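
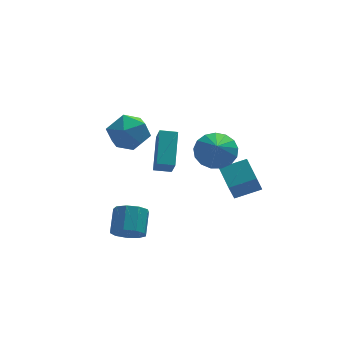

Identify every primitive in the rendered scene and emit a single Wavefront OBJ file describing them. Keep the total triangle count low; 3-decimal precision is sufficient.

v 1.006 -3.126 0.326
v 2.366 -3.193 0.793
v 0.874 -1.863 0.893
v 2.235 -1.931 1.36
v 1.485 -2.489 -0.98
v 2.846 -2.557 -0.513
v 1.354 -1.227 -0.413
v 2.714 -1.294 0.054
v -2.84 4.184 0.921
v -1.679 3.843 1.198
v -3.241 2.317 0.302
v -2.08 1.976 0.579
v -2.877 2.258 1.487
v -2.629 3.412 1.87
v -2.291 2.748 -0.37
v -2.043 3.902 0.013
v -1.34 2.955 0.4
v -1.703 2.653 1.548
v -3.217 3.507 -0.048
v -3.58 3.205 1.1
v -2.416 -2.078 1.455
v -2.405 -2.744 2.367
v -1.874 -0.453 2.636
v -1.863 -1.12 3.548
v -1.557 -2.26 1.312
v -1.546 -2.927 2.224
v -1.015 -0.636 2.493
v -1.004 -1.302 3.405
v 0.431 -2.861 2.883
v 1.335 -3.343 2.612
v 0.169 -3.979 3.997
v 1.476 -3.015 2.973
v 1.376 -2.652 3.314
v 1.06 -2.337 3.555
v 0.6 -2.142 3.643
v 0.101 -2.112 3.556
v -0.322 -2.254 3.315
v -0.573 -2.534 2.975
v -0.594 -2.89 2.614
v -0.38 -3.239 2.314
v 0.019 -3.501 2.145
v 0.513 -3.617 2.144
v 0.988 -3.56 2.313
v -3.518 -1.4 -3.495
v -2.799 -1.863 -3.248
v -2.383 -0.743 -2.358
v -3.102 -0.28 -2.605
v -2.67 -1.523 -3.736
v -2.254 -0.403 -2.847
v -2.938 -1.126 -4.112
v -2.522 -0.005 -3.222
v -3.477 -0.857 -4.198
v -3.061 0.264 -3.309
v -4.036 -0.842 -3.956
v -3.62 0.278 -3.066
v -4.352 -1.089 -3.498
v -3.936 0.032 -2.608
v -4.278 -1.481 -3.038
v -3.862 -0.361 -2.148
v -3.848 -1.836 -2.792
v -3.432 -0.715 -1.903
v -3.264 -1.987 -2.875
v -2.848 -0.866 -1.985
f 2 4 1
f 5 2 1
f 1 4 3
f 3 5 1
f 2 8 4
f 6 2 5
f 6 8 2
f 4 8 3
f 7 5 3
f 3 8 7
f 7 6 5
f 8 6 7
f 9 20 14
f 9 14 10
f 9 10 16
f 9 16 19
f 9 19 20
f 10 14 18
f 14 20 13
f 20 19 11
f 19 16 15
f 16 10 17
f 12 18 13
f 12 13 11
f 12 11 15
f 12 15 17
f 12 17 18
f 13 18 14
f 11 13 20
f 15 11 19
f 17 15 16
f 18 17 10
f 22 24 21
f 25 22 21
f 21 24 23
f 23 25 21
f 22 28 24
f 26 22 25
f 26 28 22
f 24 28 23
f 27 25 23
f 23 28 27
f 27 26 25
f 28 26 27
f 30 29 32
f 30 32 31
f 32 29 33
f 32 33 31
f 33 29 34
f 33 34 31
f 34 29 35
f 34 35 31
f 35 29 36
f 35 36 31
f 36 29 37
f 36 37 31
f 37 29 38
f 37 38 31
f 38 29 39
f 38 39 31
f 39 29 40
f 39 40 31
f 40 29 41
f 40 41 31
f 41 29 42
f 41 42 31
f 42 29 43
f 42 43 31
f 43 29 30
f 43 30 31
f 45 44 48
f 45 48 46
f 46 48 49
f 46 49 47
f 48 44 50
f 48 50 49
f 49 50 51
f 49 51 47
f 50 44 52
f 50 52 51
f 51 52 53
f 51 53 47
f 52 44 54
f 52 54 53
f 53 54 55
f 53 55 47
f 54 44 56
f 54 56 55
f 55 56 57
f 55 57 47
f 56 44 58
f 56 58 57
f 57 58 59
f 57 59 47
f 58 44 60
f 58 60 59
f 59 60 61
f 59 61 47
f 60 44 62
f 60 62 61
f 61 62 63
f 61 63 47
f 62 44 45
f 62 45 63
f 63 45 46
f 63 46 47



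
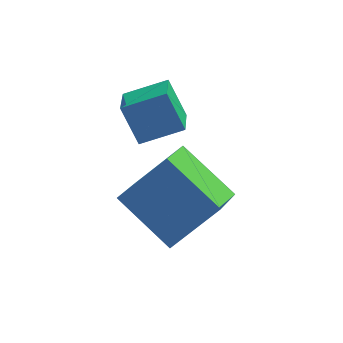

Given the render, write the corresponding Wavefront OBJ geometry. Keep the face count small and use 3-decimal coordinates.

v 4.174 -3.554 -0.017
v 3.755 -4.875 0.84
v 2.894 -2.511 0.962
v 2.475 -3.832 1.82
v 5.405 -3.168 1.18
v 4.986 -4.489 2.038
v 4.125 -2.125 2.16
v 3.706 -3.446 3.017
v 2.567 -1.873 3.503
v 3.726 -1.742 3.952
v 2.621 -0.835 3.061
v 3.78 -0.703 3.51
v 3.02 -2.337 2.47
v 4.179 -2.205 2.919
v 3.074 -1.298 2.028
v 4.233 -1.167 2.477
f 2 4 1
f 5 2 1
f 1 4 3
f 3 5 1
f 2 8 4
f 6 2 5
f 6 8 2
f 4 8 3
f 7 5 3
f 3 8 7
f 7 6 5
f 8 6 7
f 10 12 9
f 13 10 9
f 9 12 11
f 11 13 9
f 10 16 12
f 14 10 13
f 14 16 10
f 12 16 11
f 15 13 11
f 11 16 15
f 15 14 13
f 16 14 15



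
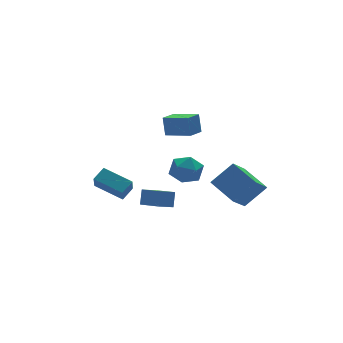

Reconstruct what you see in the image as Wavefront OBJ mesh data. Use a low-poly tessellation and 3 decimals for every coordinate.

v 3.961 -2.733 -2.611
v 2.579 -3.728 -1.234
v 3.417 -0.852 -1.799
v 2.035 -1.847 -0.422
v 5.425 -2.893 -1.258
v 4.043 -3.888 0.119
v 4.881 -1.012 -0.446
v 3.499 -2.007 0.931
v 1.886 2.413 -1.439
v 2.721 2.185 -0.595
v 1.339 0.535 -1.405
v 2.174 0.307 -0.561
v 1.208 0.982 -0.29
v 1.547 2.143 -0.31
v 2.513 0.577 -1.69
v 2.852 1.738 -1.71
v 3.109 1.05 -0.75
v 2.302 1.301 0.116
v 1.758 1.419 -2.116
v 0.951 1.67 -1.25
v -1.964 -2.752 -0.936
v -1.617 -2.293 0.036
v -2.344 -1.039 -1.611
v -1.998 -0.58 -0.639
v -0.922 -2.68 -1.341
v -0.576 -2.221 -0.369
v -1.303 -0.967 -2.016
v -0.956 -0.508 -1.044
v 1.683 0.108 2.797
v 1.727 0.537 4.119
v 0.689 1.59 2.349
v 0.732 2.019 3.67
v 2.768 0.761 2.55
v 2.811 1.19 3.871
v 1.773 2.243 2.101
v 1.817 2.672 3.423
v -4.461 0.937 -0.435
v -4.794 0.285 0.603
v -3.602 1.331 0.088
v -3.935 0.679 1.126
v -3.325 -0.679 -1.086
v -3.658 -1.331 -0.048
v -2.466 -0.285 -0.563
v -2.799 -0.937 0.475
f 2 4 1
f 5 2 1
f 1 4 3
f 3 5 1
f 2 8 4
f 6 2 5
f 6 8 2
f 4 8 3
f 7 5 3
f 3 8 7
f 7 6 5
f 8 6 7
f 9 20 14
f 9 14 10
f 9 10 16
f 9 16 19
f 9 19 20
f 10 14 18
f 14 20 13
f 20 19 11
f 19 16 15
f 16 10 17
f 12 18 13
f 12 13 11
f 12 11 15
f 12 15 17
f 12 17 18
f 13 18 14
f 11 13 20
f 15 11 19
f 17 15 16
f 18 17 10
f 22 24 21
f 25 22 21
f 21 24 23
f 23 25 21
f 22 28 24
f 26 22 25
f 26 28 22
f 24 28 23
f 27 25 23
f 23 28 27
f 27 26 25
f 28 26 27
f 30 32 29
f 33 30 29
f 29 32 31
f 31 33 29
f 30 36 32
f 34 30 33
f 34 36 30
f 32 36 31
f 35 33 31
f 31 36 35
f 35 34 33
f 36 34 35
f 38 40 37
f 41 38 37
f 37 40 39
f 39 41 37
f 38 44 40
f 42 38 41
f 42 44 38
f 40 44 39
f 43 41 39
f 39 44 43
f 43 42 41
f 44 42 43



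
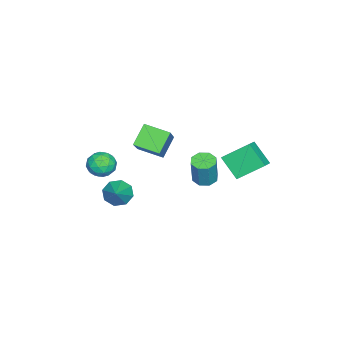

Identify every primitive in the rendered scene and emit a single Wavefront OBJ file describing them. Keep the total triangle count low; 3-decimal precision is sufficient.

v -2.695 0.976 -1.967
v -2.08 0.91 -2.131
v -1.67 0.978 -0.617
v -2.285 1.044 -0.453
v -2.22 1.379 -2.114
v -1.81 1.447 -0.6
v -2.639 1.612 -2.011
v -2.228 1.68 -0.497
v -3.09 1.472 -1.882
v -2.68 1.54 -0.368
v -3.31 1.042 -1.803
v -2.9 1.11 -0.289
v -3.17 0.573 -1.82
v -2.76 0.641 -0.306
v -2.752 0.34 -1.923
v -2.341 0.408 -0.409
v -2.3 0.48 -2.052
v -1.89 0.548 -0.538
v -0.102 -2.455 -2.201
v 0.323 -2.982 -2.547
v 1.002 -2.105 -1.379
v 0.354 -2.464 -2.809
v 0.118 -1.941 -2.715
v -0.247 -1.719 -2.32
v -0.527 -1.928 -1.856
v -0.558 -2.447 -1.593
v -0.321 -2.97 -1.687
v 0.043 -3.192 -2.082
v -3.895 -2.414 -0.091
v -2.381 -2.012 1.338
v -3.941 -1.094 -0.414
v -2.427 -0.692 1.014
v -2.973 -2.608 -1.014
v -1.459 -2.206 0.414
v -3.019 -1.288 -1.338
v -1.505 -0.886 0.091
v 0.06 -2.675 -0.536
v 0.476 -3.332 -0.553
v -0.996 -3.348 -0.407
v -0.58 -4.005 -0.424
v -0.525 -3.525 0.186
v 0.128 -3.109 0.106
v -0.648 -3.571 -1.066
v 0.005 -3.155 -1.146
v 0.039 -3.886 -0.881
v 0.115 -3.858 -0.107
v -0.635 -2.822 -0.853
v -0.559 -2.794 -0.079
v 0.361 -2.945 -0.555
v -0.881 -3.735 -0.405
v -0.849 -3.453 -0.046
v -0.604 -3.84 -0.056
v 0.156 -2.814 -0.168
v 0.401 -3.2 -0.178
v -0.188 -3.313 0.256
v -0.921 -3.48 -0.782
v -0.676 -3.866 -0.792
v 0.084 -2.84 -0.904
v 0.329 -3.227 -0.914
v -0.332 -3.367 -1.216
v 0.348 -3.656 -0.758
v -0.272 -4.052 -0.683
v -0.312 -3.796 -1.06
v 0.071 -3.552 -1.107
v 0.393 -3.64 -0.303
v -0.228 -4.035 -0.228
v -0.195 -3.753 0.131
v 0.188 -3.509 0.084
v 0.136 -3.965 -0.496
v -0.292 -2.645 -0.732
v -0.913 -3.04 -0.657
v -0.708 -3.171 -1.044
v -0.325 -2.927 -1.091
v -0.248 -2.628 -0.277
v -0.868 -3.024 -0.202
v -0.591 -3.128 0.147
v -0.208 -2.884 0.1
v -0.656 -2.715 -0.464
v -3.757 1.664 -0.885
v -4.224 2.909 0.092
v -3.319 2.616 -1.888
v -3.786 3.861 -0.911
v -2.974 1.679 -0.529
v -3.441 2.924 0.448
v -2.536 2.631 -1.532
v -3.003 3.876 -0.555
f 2 1 5
f 2 5 3
f 3 5 6
f 3 6 4
f 5 1 7
f 5 7 6
f 6 7 8
f 6 8 4
f 7 1 9
f 7 9 8
f 8 9 10
f 8 10 4
f 9 1 11
f 9 11 10
f 10 11 12
f 10 12 4
f 11 1 13
f 11 13 12
f 12 13 14
f 12 14 4
f 13 1 15
f 13 15 14
f 14 15 16
f 14 16 4
f 15 1 17
f 15 17 16
f 16 17 18
f 16 18 4
f 17 1 2
f 17 2 18
f 18 2 3
f 18 3 4
f 20 19 22
f 20 22 21
f 22 19 23
f 22 23 21
f 23 19 24
f 23 24 21
f 24 19 25
f 24 25 21
f 25 19 26
f 25 26 21
f 26 19 27
f 26 27 21
f 27 19 28
f 27 28 21
f 28 19 20
f 28 20 21
f 30 32 29
f 33 30 29
f 29 32 31
f 31 33 29
f 30 36 32
f 34 30 33
f 34 36 30
f 32 36 31
f 35 33 31
f 31 36 35
f 35 34 33
f 36 34 35
f 37 74 53
f 74 48 77
f 53 77 42
f 74 77 53
f 37 53 49
f 53 42 54
f 49 54 38
f 53 54 49
f 37 49 58
f 49 38 59
f 58 59 44
f 49 59 58
f 37 58 70
f 58 44 73
f 70 73 47
f 58 73 70
f 37 70 74
f 70 47 78
f 74 78 48
f 70 78 74
f 38 54 65
f 54 42 68
f 65 68 46
f 54 68 65
f 42 77 55
f 77 48 76
f 55 76 41
f 77 76 55
f 48 78 75
f 78 47 71
f 75 71 39
f 78 71 75
f 47 73 72
f 73 44 60
f 72 60 43
f 73 60 72
f 44 59 64
f 59 38 61
f 64 61 45
f 59 61 64
f 40 66 52
f 66 46 67
f 52 67 41
f 66 67 52
f 40 52 50
f 52 41 51
f 50 51 39
f 52 51 50
f 40 50 57
f 50 39 56
f 57 56 43
f 50 56 57
f 40 57 62
f 57 43 63
f 62 63 45
f 57 63 62
f 40 62 66
f 62 45 69
f 66 69 46
f 62 69 66
f 41 67 55
f 67 46 68
f 55 68 42
f 67 68 55
f 39 51 75
f 51 41 76
f 75 76 48
f 51 76 75
f 43 56 72
f 56 39 71
f 72 71 47
f 56 71 72
f 45 63 64
f 63 43 60
f 64 60 44
f 63 60 64
f 46 69 65
f 69 45 61
f 65 61 38
f 69 61 65
f 80 82 79
f 83 80 79
f 79 82 81
f 81 83 79
f 80 86 82
f 84 80 83
f 84 86 80
f 82 86 81
f 85 83 81
f 81 86 85
f 85 84 83
f 86 84 85



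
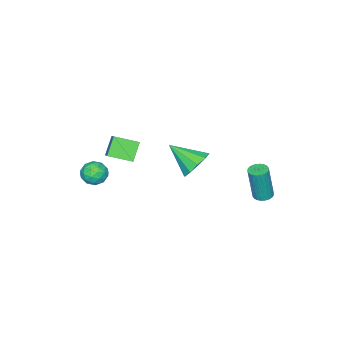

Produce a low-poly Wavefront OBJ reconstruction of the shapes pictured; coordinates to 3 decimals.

v -0.911 0.912 -0.96
v 0.015 0.85 -1.331
v -0.589 -0.632 0.1
v 0.036 1.203 -0.824
v -0.306 1.444 -0.369
v -0.879 1.482 -0.14
v -1.464 1.302 -0.224
v -1.838 0.973 -0.589
v -1.858 0.62 -1.096
v -1.517 0.379 -1.552
v -0.944 0.341 -1.781
v -0.359 0.521 -1.697
v -2.479 4.003 -2.853
v -1.933 4.003 -2.921
v -1.675 3.817 -0.855
v -2.221 3.817 -0.787
v -1.972 4.213 -2.897
v -1.715 4.027 -0.831
v -2.089 4.39 -2.867
v -1.831 4.204 -0.801
v -2.264 4.509 -2.834
v -2.007 4.323 -0.768
v -2.473 4.551 -2.804
v -2.215 4.365 -0.739
v -2.682 4.509 -2.782
v -2.425 4.323 -0.716
v -2.86 4.39 -2.77
v -2.603 4.204 -0.705
v -2.981 4.213 -2.771
v -2.723 4.027 -0.706
v -3.025 4.003 -2.785
v -2.767 3.817 -0.719
v -2.985 3.793 -2.809
v -2.728 3.607 -0.743
v -2.869 3.616 -2.839
v -2.611 3.43 -0.773
v -2.693 3.497 -2.872
v -2.436 3.311 -0.806
v -2.485 3.455 -2.901
v -2.227 3.269 -0.836
v -2.275 3.497 -2.924
v -2.018 3.311 -0.858
v -2.097 3.616 -2.935
v -1.84 3.43 -0.87
v -1.977 3.793 -2.934
v -1.719 3.607 -0.869
v 1.277 -3.358 -0.816
v 0.498 -3.537 0.144
v 0.573 -2.241 -1.181
v -0.207 -2.419 -0.22
v 2.367 -2.321 0.26
v 1.587 -2.499 1.221
v 1.662 -1.203 -0.104
v 0.883 -1.382 0.856
v 2.62 -2.791 -1.134
v 3.025 -3.225 -1.653
v 1.535 -3.335 -1.527
v 1.94 -3.769 -2.046
v 2.015 -3.906 -1.273
v 2.686 -3.57 -1.03
v 1.874 -2.99 -2.15
v 2.545 -2.654 -1.907
v 2.564 -3.348 -2.281
v 2.652 -3.914 -1.739
v 1.908 -2.646 -1.441
v 1.996 -3.212 -0.899
v 2.918 -2.96 -1.359
v 1.642 -3.6 -1.821
v 1.686 -3.68 -1.367
v 1.925 -3.935 -1.672
v 2.718 -3.163 -0.993
v 2.957 -3.418 -1.298
v 2.363 -3.819 -1.075
v 1.603 -3.142 -1.882
v 1.842 -3.397 -2.187
v 2.635 -2.625 -1.508
v 2.874 -2.88 -1.813
v 2.197 -2.741 -2.105
v 2.885 -3.288 -2.033
v 2.248 -3.607 -2.264
v 2.209 -3.149 -2.325
v 2.603 -2.952 -2.182
v 2.937 -3.62 -1.714
v 2.299 -3.94 -1.946
v 2.343 -4.021 -1.491
v 2.737 -3.823 -1.348
v 2.666 -3.693 -2.083
v 2.261 -2.62 -1.234
v 1.623 -2.94 -1.466
v 1.823 -2.737 -1.832
v 2.217 -2.539 -1.689
v 2.312 -2.953 -0.916
v 1.675 -3.272 -1.147
v 1.957 -3.608 -0.998
v 2.351 -3.411 -0.855
v 1.894 -2.867 -1.097
f 2 1 4
f 2 4 3
f 4 1 5
f 4 5 3
f 5 1 6
f 5 6 3
f 6 1 7
f 6 7 3
f 7 1 8
f 7 8 3
f 8 1 9
f 8 9 3
f 9 1 10
f 9 10 3
f 10 1 11
f 10 11 3
f 11 1 12
f 11 12 3
f 12 1 2
f 12 2 3
f 14 13 17
f 14 17 15
f 15 17 18
f 15 18 16
f 17 13 19
f 17 19 18
f 18 19 20
f 18 20 16
f 19 13 21
f 19 21 20
f 20 21 22
f 20 22 16
f 21 13 23
f 21 23 22
f 22 23 24
f 22 24 16
f 23 13 25
f 23 25 24
f 24 25 26
f 24 26 16
f 25 13 27
f 25 27 26
f 26 27 28
f 26 28 16
f 27 13 29
f 27 29 28
f 28 29 30
f 28 30 16
f 29 13 31
f 29 31 30
f 30 31 32
f 30 32 16
f 31 13 33
f 31 33 32
f 32 33 34
f 32 34 16
f 33 13 35
f 33 35 34
f 34 35 36
f 34 36 16
f 35 13 37
f 35 37 36
f 36 37 38
f 36 38 16
f 37 13 39
f 37 39 38
f 38 39 40
f 38 40 16
f 39 13 41
f 39 41 40
f 40 41 42
f 40 42 16
f 41 13 43
f 41 43 42
f 42 43 44
f 42 44 16
f 43 13 45
f 43 45 44
f 44 45 46
f 44 46 16
f 45 13 14
f 45 14 46
f 46 14 15
f 46 15 16
f 48 50 47
f 51 48 47
f 47 50 49
f 49 51 47
f 48 54 50
f 52 48 51
f 52 54 48
f 50 54 49
f 53 51 49
f 49 54 53
f 53 52 51
f 54 52 53
f 55 92 71
f 92 66 95
f 71 95 60
f 92 95 71
f 55 71 67
f 71 60 72
f 67 72 56
f 71 72 67
f 55 67 76
f 67 56 77
f 76 77 62
f 67 77 76
f 55 76 88
f 76 62 91
f 88 91 65
f 76 91 88
f 55 88 92
f 88 65 96
f 92 96 66
f 88 96 92
f 56 72 83
f 72 60 86
f 83 86 64
f 72 86 83
f 60 95 73
f 95 66 94
f 73 94 59
f 95 94 73
f 66 96 93
f 96 65 89
f 93 89 57
f 96 89 93
f 65 91 90
f 91 62 78
f 90 78 61
f 91 78 90
f 62 77 82
f 77 56 79
f 82 79 63
f 77 79 82
f 58 84 70
f 84 64 85
f 70 85 59
f 84 85 70
f 58 70 68
f 70 59 69
f 68 69 57
f 70 69 68
f 58 68 75
f 68 57 74
f 75 74 61
f 68 74 75
f 58 75 80
f 75 61 81
f 80 81 63
f 75 81 80
f 58 80 84
f 80 63 87
f 84 87 64
f 80 87 84
f 59 85 73
f 85 64 86
f 73 86 60
f 85 86 73
f 57 69 93
f 69 59 94
f 93 94 66
f 69 94 93
f 61 74 90
f 74 57 89
f 90 89 65
f 74 89 90
f 63 81 82
f 81 61 78
f 82 78 62
f 81 78 82
f 64 87 83
f 87 63 79
f 83 79 56
f 87 79 83



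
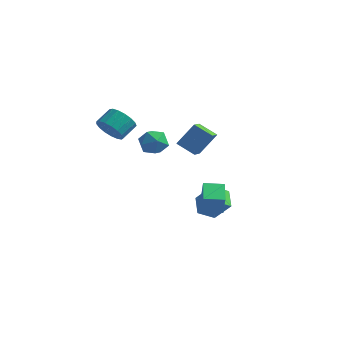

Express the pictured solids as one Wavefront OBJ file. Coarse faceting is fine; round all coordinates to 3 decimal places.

v -0.274 2.016 1.371
v 0.037 0.882 1.878
v -1.311 1.983 1.934
v -1 0.85 2.441
v 0.36 2.73 2.579
v 0.671 1.597 3.086
v -0.677 2.698 3.142
v -0.366 1.564 3.649
v 1.158 -0.452 -1.376
v 1.393 -0.696 -0.235
v 0.506 0.747 -0.984
v 0.741 0.503 0.156
v 2.119 0.097 -1.456
v 2.354 -0.147 -0.316
v 1.467 1.296 -1.065
v 1.702 1.052 0.076
v -0.405 2.054 -3.159
v -1.03 2.991 -2.663
v 0.231 2.773 -3.717
v -0.394 3.71 -3.221
v 0.554 2.09 -2.019
v -0.071 3.027 -1.523
v 1.19 2.809 -2.577
v 0.565 3.746 -2.081
v -1.769 -0.317 3.67
v -0.954 -0.545 3.883
v -1.746 -1.235 2.597
v -0.931 -1.463 2.81
v -1.595 -1.677 3.334
v -1.61 -1.11 3.997
v -1.09 -0.67 2.483
v -1.105 -0.103 3.146
v -0.535 -0.763 3.15
v -0.847 -1.386 3.676
v -1.853 -0.394 2.804
v -2.165 -1.017 3.33
v -3.755 -1.159 3.618
v -3.201 -0.913 2.98
v -2.951 -0.015 3.544
v -3.505 -0.261 4.182
v -3.568 -0.74 2.867
v -3.318 0.158 3.431
v -3.978 -0.663 2.926
v -3.728 0.236 3.49
v -4.337 -0.7 3.144
v -4.086 0.199 3.708
v -4.562 -0.842 3.47
v -4.312 0.057 4.034
v -4.603 -1.056 3.83
v -4.353 -0.158 4.394
v -4.449 -1.295 4.142
v -4.199 -0.396 4.706
v -4.137 -1.502 4.333
v -3.886 -0.603 4.897
v -3.737 -1.631 4.361
v -3.486 -0.732 4.925
v -3.341 -1.652 4.218
v -3.09 -0.753 4.782
v -3.04 -1.56 3.938
v -2.79 -0.661 4.502
v -2.903 -1.376 3.585
v -2.653 -0.477 4.149
v -2.961 -1.143 3.239
v -2.711 -0.244 3.803
f 2 4 1
f 5 2 1
f 1 4 3
f 3 5 1
f 2 8 4
f 6 2 5
f 6 8 2
f 4 8 3
f 7 5 3
f 3 8 7
f 7 6 5
f 8 6 7
f 10 12 9
f 13 10 9
f 9 12 11
f 11 13 9
f 10 16 12
f 14 10 13
f 14 16 10
f 12 16 11
f 15 13 11
f 11 16 15
f 15 14 13
f 16 14 15
f 18 20 17
f 21 18 17
f 17 20 19
f 19 21 17
f 18 24 20
f 22 18 21
f 22 24 18
f 20 24 19
f 23 21 19
f 19 24 23
f 23 22 21
f 24 22 23
f 25 36 30
f 25 30 26
f 25 26 32
f 25 32 35
f 25 35 36
f 26 30 34
f 30 36 29
f 36 35 27
f 35 32 31
f 32 26 33
f 28 34 29
f 28 29 27
f 28 27 31
f 28 31 33
f 28 33 34
f 29 34 30
f 27 29 36
f 31 27 35
f 33 31 32
f 34 33 26
f 38 37 41
f 38 41 39
f 39 41 42
f 39 42 40
f 41 37 43
f 41 43 42
f 42 43 44
f 42 44 40
f 43 37 45
f 43 45 44
f 44 45 46
f 44 46 40
f 45 37 47
f 45 47 46
f 46 47 48
f 46 48 40
f 47 37 49
f 47 49 48
f 48 49 50
f 48 50 40
f 49 37 51
f 49 51 50
f 50 51 52
f 50 52 40
f 51 37 53
f 51 53 52
f 52 53 54
f 52 54 40
f 53 37 55
f 53 55 54
f 54 55 56
f 54 56 40
f 55 37 57
f 55 57 56
f 56 57 58
f 56 58 40
f 57 37 59
f 57 59 58
f 58 59 60
f 58 60 40
f 59 37 61
f 59 61 60
f 60 61 62
f 60 62 40
f 61 37 63
f 61 63 62
f 62 63 64
f 62 64 40
f 63 37 38
f 63 38 64
f 64 38 39
f 64 39 40



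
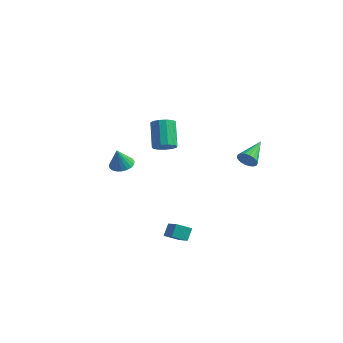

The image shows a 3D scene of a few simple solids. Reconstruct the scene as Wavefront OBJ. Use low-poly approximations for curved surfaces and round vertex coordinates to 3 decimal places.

v 2.961 2.956 -0.954
v 3.292 3.126 -1.474
v 2.919 4.644 -0.426
v 3.022 3.147 -1.562
v 2.739 3.13 -1.529
v 2.501 3.078 -1.382
v 2.353 3.002 -1.15
v 2.326 2.917 -0.88
v 2.425 2.839 -0.624
v 2.629 2.785 -0.434
v 2.9 2.764 -0.346
v 3.182 2.781 -0.379
v 3.421 2.833 -0.526
v 3.568 2.909 -0.758
v 3.595 2.994 -1.028
v 3.497 3.072 -1.284
v -2.021 2.359 -1.241
v -1.401 2.365 -0.856
v -2.159 3.486 0.346
v -2.779 3.481 -0.039
v -1.373 2.674 -1.126
v -2.13 3.795 0.076
v -1.55 2.883 -1.433
v -2.307 4.004 -0.23
v -1.877 2.926 -1.678
v -2.634 4.047 -0.476
v -2.25 2.789 -1.785
v -3.007 3.91 -0.583
v -2.55 2.515 -1.72
v -3.307 3.637 -0.517
v -2.683 2.192 -1.502
v -3.44 3.314 -0.3
v -2.605 1.923 -1.201
v -3.362 3.044 0.001
v -2.342 1.791 -0.913
v -3.099 2.913 0.289
v -1.978 1.84 -0.729
v -2.735 2.962 0.473
v -1.627 2.054 -0.708
v -2.384 3.176 0.494
v 2.489 -4.612 -2.61
v 2.445 -4.039 -2.011
v 1.421 -3.642 -3.617
v 1.377 -3.069 -3.019
v 3.203 -4.191 -2.961
v 3.159 -3.618 -2.363
v 2.135 -3.221 -3.969
v 2.091 -2.648 -3.37
v -1.184 -3.607 1.258
v -0.499 -3.744 1.303
v -1.316 -3.873 2.462
v -0.508 -3.46 1.365
v -0.634 -3.201 1.408
v -0.855 -3.012 1.426
v -1.132 -2.926 1.415
v -1.419 -2.958 1.376
v -1.665 -3.102 1.317
v -1.828 -3.333 1.248
v -1.88 -3.611 1.181
v -1.811 -3.889 1.127
v -1.634 -4.118 1.095
v -1.379 -4.258 1.092
v -1.09 -4.286 1.118
v -0.818 -4.196 1.168
v -0.609 -4.005 1.233
f 2 1 4
f 2 4 3
f 4 1 5
f 4 5 3
f 5 1 6
f 5 6 3
f 6 1 7
f 6 7 3
f 7 1 8
f 7 8 3
f 8 1 9
f 8 9 3
f 9 1 10
f 9 10 3
f 10 1 11
f 10 11 3
f 11 1 12
f 11 12 3
f 12 1 13
f 12 13 3
f 13 1 14
f 13 14 3
f 14 1 15
f 14 15 3
f 15 1 16
f 15 16 3
f 16 1 2
f 16 2 3
f 18 17 21
f 18 21 19
f 19 21 22
f 19 22 20
f 21 17 23
f 21 23 22
f 22 23 24
f 22 24 20
f 23 17 25
f 23 25 24
f 24 25 26
f 24 26 20
f 25 17 27
f 25 27 26
f 26 27 28
f 26 28 20
f 27 17 29
f 27 29 28
f 28 29 30
f 28 30 20
f 29 17 31
f 29 31 30
f 30 31 32
f 30 32 20
f 31 17 33
f 31 33 32
f 32 33 34
f 32 34 20
f 33 17 35
f 33 35 34
f 34 35 36
f 34 36 20
f 35 17 37
f 35 37 36
f 36 37 38
f 36 38 20
f 37 17 39
f 37 39 38
f 38 39 40
f 38 40 20
f 39 17 18
f 39 18 40
f 40 18 19
f 40 19 20
f 42 44 41
f 45 42 41
f 41 44 43
f 43 45 41
f 42 48 44
f 46 42 45
f 46 48 42
f 44 48 43
f 47 45 43
f 43 48 47
f 47 46 45
f 48 46 47
f 50 49 52
f 50 52 51
f 52 49 53
f 52 53 51
f 53 49 54
f 53 54 51
f 54 49 55
f 54 55 51
f 55 49 56
f 55 56 51
f 56 49 57
f 56 57 51
f 57 49 58
f 57 58 51
f 58 49 59
f 58 59 51
f 59 49 60
f 59 60 51
f 60 49 61
f 60 61 51
f 61 49 62
f 61 62 51
f 62 49 63
f 62 63 51
f 63 49 64
f 63 64 51
f 64 49 65
f 64 65 51
f 65 49 50
f 65 50 51



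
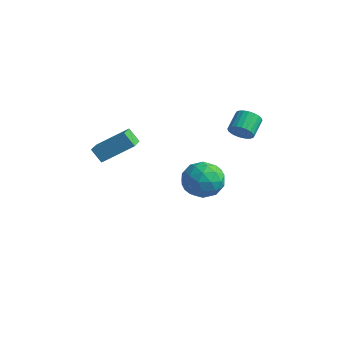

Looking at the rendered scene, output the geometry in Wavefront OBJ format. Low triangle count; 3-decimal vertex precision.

v 2.423 3.27 3.381
v 3.041 3.606 3.229
v 2.675 4.567 3.868
v 2.057 4.23 4.019
v 2.88 3.688 3.014
v 2.514 4.648 3.652
v 2.65 3.706 2.855
v 2.284 4.666 3.493
v 2.385 3.657 2.775
v 2.019 4.618 3.414
v 2.125 3.55 2.788
v 1.759 4.511 3.426
v 1.911 3.4 2.891
v 1.545 4.361 3.529
v 1.775 3.23 3.069
v 1.409 4.191 3.707
v 1.738 3.066 3.294
v 1.372 4.027 3.932
v 1.805 2.933 3.532
v 1.439 3.894 4.171
v 1.966 2.852 3.748
v 1.6 3.812 4.386
v 2.196 2.834 3.907
v 1.83 3.794 4.545
v 2.461 2.882 3.986
v 2.095 3.843 4.625
v 2.721 2.989 3.974
v 2.355 3.95 4.612
v 2.935 3.139 3.871
v 2.569 4.1 4.509
v 3.071 3.309 3.693
v 2.705 4.27 4.331
v 3.108 3.473 3.468
v 2.742 4.434 4.106
v 0.353 4.002 -0.543
v 1.211 3.119 -0.697
v -1.051 2.761 -1.263
v -0.193 1.878 -1.417
v -0.533 2.22 -0.274
v 0.334 2.987 0.171
v -0.174 2.893 -2.131
v 0.693 3.66 -1.686
v 0.886 2.434 -1.678
v 0.664 2.018 -0.53
v -0.504 3.862 -1.43
v -0.726 3.446 -0.282
v 0.905 3.669 -0.557
v -0.745 2.211 -1.403
v -0.945 2.412 -0.732
v -0.441 1.893 -0.822
v 0.39 3.592 -0.046
v 0.895 3.073 -0.137
v -0.131 2.545 0.112
v -0.735 2.807 -1.823
v -0.23 2.288 -1.914
v 0.601 3.987 -1.138
v 1.105 3.468 -1.228
v 0.291 3.335 -2.072
v 1.218 2.748 -1.224
v 0.393 2.018 -1.647
v 0.404 2.615 -2.067
v 0.914 3.065 -1.805
v 1.088 2.504 -0.549
v 0.263 1.774 -0.972
v 0.063 1.975 -0.301
v 0.573 2.426 -0.039
v 0.897 2.101 -1.126
v -0.103 4.106 -0.988
v -0.928 3.376 -1.411
v -0.413 3.454 -1.921
v 0.097 3.905 -1.659
v -0.233 3.862 -0.313
v -1.058 3.132 -0.736
v -0.754 2.815 -0.155
v -0.244 3.265 0.107
v -0.737 3.779 -0.834
v -1.795 -2.703 3.133
v -0.733 -1.464 4.236
v -1.213 -2.549 2.398
v -0.151 -1.31 3.502
v -0.969 -3.79 3.558
v 0.093 -2.551 4.662
v -0.387 -3.636 2.824
v 0.675 -2.397 3.927
f 2 1 5
f 2 5 3
f 3 5 6
f 3 6 4
f 5 1 7
f 5 7 6
f 6 7 8
f 6 8 4
f 7 1 9
f 7 9 8
f 8 9 10
f 8 10 4
f 9 1 11
f 9 11 10
f 10 11 12
f 10 12 4
f 11 1 13
f 11 13 12
f 12 13 14
f 12 14 4
f 13 1 15
f 13 15 14
f 14 15 16
f 14 16 4
f 15 1 17
f 15 17 16
f 16 17 18
f 16 18 4
f 17 1 19
f 17 19 18
f 18 19 20
f 18 20 4
f 19 1 21
f 19 21 20
f 20 21 22
f 20 22 4
f 21 1 23
f 21 23 22
f 22 23 24
f 22 24 4
f 23 1 25
f 23 25 24
f 24 25 26
f 24 26 4
f 25 1 27
f 25 27 26
f 26 27 28
f 26 28 4
f 27 1 29
f 27 29 28
f 28 29 30
f 28 30 4
f 29 1 31
f 29 31 30
f 30 31 32
f 30 32 4
f 31 1 33
f 31 33 32
f 32 33 34
f 32 34 4
f 33 1 2
f 33 2 34
f 34 2 3
f 34 3 4
f 35 72 51
f 72 46 75
f 51 75 40
f 72 75 51
f 35 51 47
f 51 40 52
f 47 52 36
f 51 52 47
f 35 47 56
f 47 36 57
f 56 57 42
f 47 57 56
f 35 56 68
f 56 42 71
f 68 71 45
f 56 71 68
f 35 68 72
f 68 45 76
f 72 76 46
f 68 76 72
f 36 52 63
f 52 40 66
f 63 66 44
f 52 66 63
f 40 75 53
f 75 46 74
f 53 74 39
f 75 74 53
f 46 76 73
f 76 45 69
f 73 69 37
f 76 69 73
f 45 71 70
f 71 42 58
f 70 58 41
f 71 58 70
f 42 57 62
f 57 36 59
f 62 59 43
f 57 59 62
f 38 64 50
f 64 44 65
f 50 65 39
f 64 65 50
f 38 50 48
f 50 39 49
f 48 49 37
f 50 49 48
f 38 48 55
f 48 37 54
f 55 54 41
f 48 54 55
f 38 55 60
f 55 41 61
f 60 61 43
f 55 61 60
f 38 60 64
f 60 43 67
f 64 67 44
f 60 67 64
f 39 65 53
f 65 44 66
f 53 66 40
f 65 66 53
f 37 49 73
f 49 39 74
f 73 74 46
f 49 74 73
f 41 54 70
f 54 37 69
f 70 69 45
f 54 69 70
f 43 61 62
f 61 41 58
f 62 58 42
f 61 58 62
f 44 67 63
f 67 43 59
f 63 59 36
f 67 59 63
f 78 80 77
f 81 78 77
f 77 80 79
f 79 81 77
f 78 84 80
f 82 78 81
f 82 84 78
f 80 84 79
f 83 81 79
f 79 84 83
f 83 82 81
f 84 82 83



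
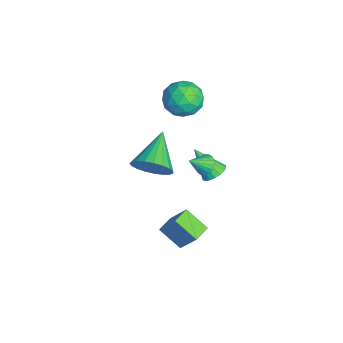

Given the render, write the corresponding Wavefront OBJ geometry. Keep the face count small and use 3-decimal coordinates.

v 1.733 -1.606 2.73
v 2.228 -1.366 2.835
v 1.967 -2.394 3.43
v 2.078 -1.26 3.004
v 1.86 -1.223 3.118
v 1.617 -1.262 3.156
v 1.396 -1.369 3.11
v 1.243 -1.523 2.988
v 1.186 -1.693 2.815
v 1.238 -1.846 2.625
v 1.388 -1.952 2.456
v 1.606 -1.989 2.341
v 1.849 -1.95 2.304
v 2.069 -1.843 2.35
v 2.223 -1.689 2.472
v 2.279 -1.519 2.645
v -0.334 -2.818 -3.515
v 0.367 -2.19 -2.135
v 0.447 -1.962 -4.301
v 1.147 -1.334 -2.921
v 0.333 -3.466 -3.559
v 1.033 -2.838 -2.179
v 1.113 -2.61 -4.345
v 1.814 -1.982 -2.965
v -4.332 -0.803 1.97
v -3.755 -0.864 2.86
v -3.805 -2.376 1.52
v -3.228 -2.437 2.41
v -4.289 -2.449 2.463
v -4.614 -1.477 2.741
v -2.946 -1.763 1.639
v -3.271 -0.791 1.917
v -2.898 -1.458 2.655
v -3.728 -1.881 3.164
v -3.832 -1.359 1.216
v -4.662 -1.782 1.725
v -4.09 -0.696 2.454
v -3.47 -2.544 1.926
v -4.094 -2.551 1.957
v -3.755 -2.587 2.48
v -4.595 -1.056 2.385
v -4.256 -1.092 2.907
v -4.57 -2.023 2.674
v -3.304 -2.148 1.473
v -2.965 -2.184 1.995
v -3.805 -0.653 1.9
v -3.466 -0.689 2.423
v -2.99 -1.217 1.706
v -3.247 -1.081 2.857
v -2.937 -2.005 2.593
v -2.771 -1.609 2.14
v -2.963 -1.038 2.303
v -3.735 -1.33 3.156
v -3.425 -2.254 2.892
v -4.049 -2.261 2.923
v -4.24 -1.69 3.086
v -3.231 -1.678 3.036
v -4.135 -0.986 1.488
v -3.825 -1.91 1.224
v -3.32 -1.55 1.294
v -3.511 -0.979 1.457
v -4.623 -1.235 1.787
v -4.313 -2.159 1.523
v -4.597 -2.202 2.077
v -4.789 -1.631 2.24
v -4.329 -1.562 1.344
v -0.38 -0.765 -0.283
v 0.048 -1.257 -0.384
v -1.02 -1.595 1.043
v 0.195 -1.08 -0.202
v 0.228 -0.84 -0.036
v 0.141 -0.585 0.081
v -0.049 -0.366 0.127
v -0.305 -0.226 0.091
v -0.575 -0.192 -0.019
v -0.807 -0.272 -0.181
v -0.954 -0.45 -0.363
v -0.987 -0.69 -0.529
v -0.9 -0.944 -0.647
v -0.71 -1.164 -0.692
v -0.454 -1.304 -0.656
v -0.184 -1.337 -0.547
v -0.638 -3.637 0.35
v -0.033 -3.226 1.09
v -2.342 -2.823 1.29
v -0.044 -2.909 0.797
v -0.157 -2.718 0.426
v -0.353 -2.685 0.042
v -0.599 -2.818 -0.289
v -0.851 -3.091 -0.509
v -1.066 -3.46 -0.581
v -1.207 -3.858 -0.491
v -1.25 -4.219 -0.256
v -1.187 -4.479 0.083
v -1.029 -4.593 0.469
v -0.803 -4.542 0.835
v -0.549 -4.335 1.116
v -0.31 -4.007 1.265
v -0.127 -3.615 1.256
f 2 1 4
f 2 4 3
f 4 1 5
f 4 5 3
f 5 1 6
f 5 6 3
f 6 1 7
f 6 7 3
f 7 1 8
f 7 8 3
f 8 1 9
f 8 9 3
f 9 1 10
f 9 10 3
f 10 1 11
f 10 11 3
f 11 1 12
f 11 12 3
f 12 1 13
f 12 13 3
f 13 1 14
f 13 14 3
f 14 1 15
f 14 15 3
f 15 1 16
f 15 16 3
f 16 1 2
f 16 2 3
f 18 20 17
f 21 18 17
f 17 20 19
f 19 21 17
f 18 24 20
f 22 18 21
f 22 24 18
f 20 24 19
f 23 21 19
f 19 24 23
f 23 22 21
f 24 22 23
f 25 62 41
f 62 36 65
f 41 65 30
f 62 65 41
f 25 41 37
f 41 30 42
f 37 42 26
f 41 42 37
f 25 37 46
f 37 26 47
f 46 47 32
f 37 47 46
f 25 46 58
f 46 32 61
f 58 61 35
f 46 61 58
f 25 58 62
f 58 35 66
f 62 66 36
f 58 66 62
f 26 42 53
f 42 30 56
f 53 56 34
f 42 56 53
f 30 65 43
f 65 36 64
f 43 64 29
f 65 64 43
f 36 66 63
f 66 35 59
f 63 59 27
f 66 59 63
f 35 61 60
f 61 32 48
f 60 48 31
f 61 48 60
f 32 47 52
f 47 26 49
f 52 49 33
f 47 49 52
f 28 54 40
f 54 34 55
f 40 55 29
f 54 55 40
f 28 40 38
f 40 29 39
f 38 39 27
f 40 39 38
f 28 38 45
f 38 27 44
f 45 44 31
f 38 44 45
f 28 45 50
f 45 31 51
f 50 51 33
f 45 51 50
f 28 50 54
f 50 33 57
f 54 57 34
f 50 57 54
f 29 55 43
f 55 34 56
f 43 56 30
f 55 56 43
f 27 39 63
f 39 29 64
f 63 64 36
f 39 64 63
f 31 44 60
f 44 27 59
f 60 59 35
f 44 59 60
f 33 51 52
f 51 31 48
f 52 48 32
f 51 48 52
f 34 57 53
f 57 33 49
f 53 49 26
f 57 49 53
f 68 67 70
f 68 70 69
f 70 67 71
f 70 71 69
f 71 67 72
f 71 72 69
f 72 67 73
f 72 73 69
f 73 67 74
f 73 74 69
f 74 67 75
f 74 75 69
f 75 67 76
f 75 76 69
f 76 67 77
f 76 77 69
f 77 67 78
f 77 78 69
f 78 67 79
f 78 79 69
f 79 67 80
f 79 80 69
f 80 67 81
f 80 81 69
f 81 67 82
f 81 82 69
f 82 67 68
f 82 68 69
f 84 83 86
f 84 86 85
f 86 83 87
f 86 87 85
f 87 83 88
f 87 88 85
f 88 83 89
f 88 89 85
f 89 83 90
f 89 90 85
f 90 83 91
f 90 91 85
f 91 83 92
f 91 92 85
f 92 83 93
f 92 93 85
f 93 83 94
f 93 94 85
f 94 83 95
f 94 95 85
f 95 83 96
f 95 96 85
f 96 83 97
f 96 97 85
f 97 83 98
f 97 98 85
f 98 83 99
f 98 99 85
f 99 83 84
f 99 84 85



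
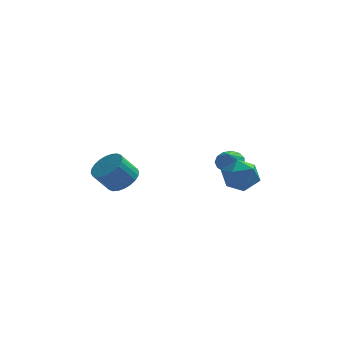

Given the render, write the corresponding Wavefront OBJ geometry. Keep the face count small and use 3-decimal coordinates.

v 2.982 0.623 -0.01
v 4.126 0.921 0.111
v 3.174 -0.681 1.389
v 4.318 -0.383 1.51
v 3.467 0.381 1.834
v 3.349 1.187 0.969
v 3.951 -0.947 0.531
v 3.833 -0.141 -0.334
v 4.725 -0.049 0.445
v 4.426 0.772 1.251
v 2.874 -0.532 0.249
v 2.575 0.289 1.055
v -2.763 -0.007 0.464
v -1.896 -0.025 1.074
v -2.77 -0.37 2.306
v -3.637 -0.353 1.696
v -2.009 0.372 1.105
v -2.883 0.027 2.337
v -2.236 0.711 1.038
v -3.11 0.366 2.271
v -2.544 0.94 0.884
v -3.418 0.595 2.117
v -2.885 1.026 0.666
v -3.759 0.681 1.899
v -3.207 0.954 0.418
v -4.081 0.609 1.65
v -3.462 0.735 0.176
v -4.336 0.39 1.408
v -3.61 0.404 -0.022
v -4.485 0.059 1.21
v -3.63 0.01 -0.146
v -4.504 -0.335 1.086
v -3.517 -0.387 -0.177
v -4.391 -0.732 1.055
v -3.29 -0.726 -0.111
v -4.164 -1.071 1.122
v -2.982 -0.955 0.043
v -3.856 -1.3 1.276
v -2.641 -1.041 0.261
v -3.515 -1.386 1.494
v -2.319 -0.969 0.51
v -3.193 -1.314 1.742
v -2.064 -0.75 0.752
v -2.938 -1.095 1.984
v -1.915 -0.419 0.95
v -2.79 -0.764 2.182
v 3.09 2.502 0.679
v 3.651 1.957 0.346
v 2.97 1.838 1.561
v 3.904 2.265 0.612
v 3.898 2.648 0.9
v 3.636 2.984 1.117
v 3.201 3.168 1.196
v 2.73 3.14 1.11
v 2.374 2.909 0.888
v 2.246 2.549 0.599
v 2.385 2.174 0.336
v 2.748 1.903 0.182
v 3.22 1.822 0.185
f 1 12 6
f 1 6 2
f 1 2 8
f 1 8 11
f 1 11 12
f 2 6 10
f 6 12 5
f 12 11 3
f 11 8 7
f 8 2 9
f 4 10 5
f 4 5 3
f 4 3 7
f 4 7 9
f 4 9 10
f 5 10 6
f 3 5 12
f 7 3 11
f 9 7 8
f 10 9 2
f 14 13 17
f 14 17 15
f 15 17 18
f 15 18 16
f 17 13 19
f 17 19 18
f 18 19 20
f 18 20 16
f 19 13 21
f 19 21 20
f 20 21 22
f 20 22 16
f 21 13 23
f 21 23 22
f 22 23 24
f 22 24 16
f 23 13 25
f 23 25 24
f 24 25 26
f 24 26 16
f 25 13 27
f 25 27 26
f 26 27 28
f 26 28 16
f 27 13 29
f 27 29 28
f 28 29 30
f 28 30 16
f 29 13 31
f 29 31 30
f 30 31 32
f 30 32 16
f 31 13 33
f 31 33 32
f 32 33 34
f 32 34 16
f 33 13 35
f 33 35 34
f 34 35 36
f 34 36 16
f 35 13 37
f 35 37 36
f 36 37 38
f 36 38 16
f 37 13 39
f 37 39 38
f 38 39 40
f 38 40 16
f 39 13 41
f 39 41 40
f 40 41 42
f 40 42 16
f 41 13 43
f 41 43 42
f 42 43 44
f 42 44 16
f 43 13 45
f 43 45 44
f 44 45 46
f 44 46 16
f 45 13 14
f 45 14 46
f 46 14 15
f 46 15 16
f 48 47 50
f 48 50 49
f 50 47 51
f 50 51 49
f 51 47 52
f 51 52 49
f 52 47 53
f 52 53 49
f 53 47 54
f 53 54 49
f 54 47 55
f 54 55 49
f 55 47 56
f 55 56 49
f 56 47 57
f 56 57 49
f 57 47 58
f 57 58 49
f 58 47 59
f 58 59 49
f 59 47 48
f 59 48 49



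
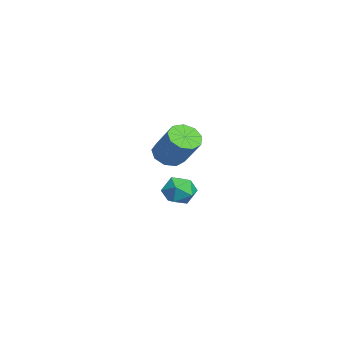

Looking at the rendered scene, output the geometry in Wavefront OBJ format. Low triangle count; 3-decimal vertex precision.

v 3.36 -0.179 1.618
v 4.089 -0.431 1.153
v 5.308 0.287 2.678
v 4.58 0.539 3.142
v 3.934 0.147 1.006
v 5.154 0.864 2.53
v 3.511 0.572 1.144
v 4.731 1.289 2.669
v 3.017 0.646 1.504
v 4.237 1.363 3.029
v 2.684 0.334 1.917
v 3.903 1.051 3.442
v 2.667 -0.218 2.19
v 3.887 0.5 3.715
v 2.975 -0.751 2.195
v 4.194 -0.034 3.72
v 3.462 -1.016 1.93
v 4.682 -0.299 3.455
v 3.903 -0.89 1.519
v 5.122 -0.173 3.043
v -2.005 1.206 -2.149
v -1.433 1.25 -3.017
v -2.967 0.01 -2.843
v -2.395 0.054 -3.711
v -1.984 -0.332 -2.836
v -1.389 0.407 -2.407
v -3.011 0.853 -3.453
v -2.416 1.592 -3.024
v -2.054 1.031 -3.823
v -1.42 0.299 -3.442
v -2.98 0.961 -2.418
v -2.346 0.229 -2.037
f 2 1 5
f 2 5 3
f 3 5 6
f 3 6 4
f 5 1 7
f 5 7 6
f 6 7 8
f 6 8 4
f 7 1 9
f 7 9 8
f 8 9 10
f 8 10 4
f 9 1 11
f 9 11 10
f 10 11 12
f 10 12 4
f 11 1 13
f 11 13 12
f 12 13 14
f 12 14 4
f 13 1 15
f 13 15 14
f 14 15 16
f 14 16 4
f 15 1 17
f 15 17 16
f 16 17 18
f 16 18 4
f 17 1 19
f 17 19 18
f 18 19 20
f 18 20 4
f 19 1 2
f 19 2 20
f 20 2 3
f 20 3 4
f 21 32 26
f 21 26 22
f 21 22 28
f 21 28 31
f 21 31 32
f 22 26 30
f 26 32 25
f 32 31 23
f 31 28 27
f 28 22 29
f 24 30 25
f 24 25 23
f 24 23 27
f 24 27 29
f 24 29 30
f 25 30 26
f 23 25 32
f 27 23 31
f 29 27 28
f 30 29 22



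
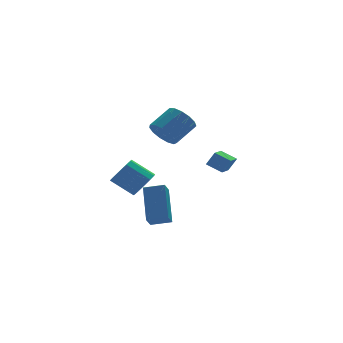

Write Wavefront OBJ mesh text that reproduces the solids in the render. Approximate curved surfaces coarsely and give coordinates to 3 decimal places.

v 0.895 1.451 2.711
v 1.419 1.308 2.019
v 2.629 1.685 2.857
v 2.105 1.829 3.549
v 1.286 1.785 1.996
v 2.496 2.162 2.835
v 1.029 2.156 2.201
v 2.239 2.533 3.04
v 0.729 2.304 2.567
v 1.939 2.681 3.406
v 0.482 2.181 2.979
v 1.692 2.558 3.818
v 0.366 1.826 3.306
v 1.576 2.203 4.145
v 0.418 1.352 3.443
v 1.628 1.729 4.282
v 0.621 0.91 3.348
v 1.832 1.287 4.187
v 0.912 0.64 3.051
v 2.122 1.017 3.89
v 1.197 0.628 2.645
v 2.407 1.005 3.484
v 1.386 0.877 2.26
v 2.596 1.254 3.099
v 2.305 -2.478 1.381
v 2.717 -2.565 2.097
v 1.735 -1.878 1.782
v 2.147 -1.965 2.497
v 3.053 -1.555 1.063
v 3.465 -1.642 1.778
v 2.483 -0.955 1.463
v 2.895 -1.042 2.179
v -2.091 -4.231 -0.607
v -2.478 -4.672 -0.049
v -1.661 -2.8 0.826
v -2.048 -3.241 1.383
v -1.212 -4.719 -0.383
v -1.599 -5.16 0.174
v -0.782 -3.288 1.049
v -1.169 -3.729 1.607
v -0.115 1.402 -0.561
v 0.507 1.529 0.004
v -0.443 2.264 0.886
v -1.065 2.138 0.321
v 0.519 1.903 -0.295
v -0.431 2.638 0.586
v 0.329 2.118 -0.679
v -0.621 2.853 0.203
v -0.002 2.105 -1.025
v -0.952 2.84 -0.144
v -0.369 1.87 -1.224
v -1.319 2.605 -0.342
v -0.655 1.486 -1.212
v -1.605 2.221 -0.331
v -0.769 1.076 -0.994
v -1.72 1.811 -0.112
v -0.676 0.769 -0.638
v -1.627 1.504 0.244
v -0.405 0.663 -0.257
v -1.355 1.399 0.624
v -0.042 0.793 0.027
v -0.992 1.528 0.908
v 0.298 1.115 0.124
v -0.652 1.85 1.006
f 2 1 5
f 2 5 3
f 3 5 6
f 3 6 4
f 5 1 7
f 5 7 6
f 6 7 8
f 6 8 4
f 7 1 9
f 7 9 8
f 8 9 10
f 8 10 4
f 9 1 11
f 9 11 10
f 10 11 12
f 10 12 4
f 11 1 13
f 11 13 12
f 12 13 14
f 12 14 4
f 13 1 15
f 13 15 14
f 14 15 16
f 14 16 4
f 15 1 17
f 15 17 16
f 16 17 18
f 16 18 4
f 17 1 19
f 17 19 18
f 18 19 20
f 18 20 4
f 19 1 21
f 19 21 20
f 20 21 22
f 20 22 4
f 21 1 23
f 21 23 22
f 22 23 24
f 22 24 4
f 23 1 2
f 23 2 24
f 24 2 3
f 24 3 4
f 26 28 25
f 29 26 25
f 25 28 27
f 27 29 25
f 26 32 28
f 30 26 29
f 30 32 26
f 28 32 27
f 31 29 27
f 27 32 31
f 31 30 29
f 32 30 31
f 34 36 33
f 37 34 33
f 33 36 35
f 35 37 33
f 34 40 36
f 38 34 37
f 38 40 34
f 36 40 35
f 39 37 35
f 35 40 39
f 39 38 37
f 40 38 39
f 42 41 45
f 42 45 43
f 43 45 46
f 43 46 44
f 45 41 47
f 45 47 46
f 46 47 48
f 46 48 44
f 47 41 49
f 47 49 48
f 48 49 50
f 48 50 44
f 49 41 51
f 49 51 50
f 50 51 52
f 50 52 44
f 51 41 53
f 51 53 52
f 52 53 54
f 52 54 44
f 53 41 55
f 53 55 54
f 54 55 56
f 54 56 44
f 55 41 57
f 55 57 56
f 56 57 58
f 56 58 44
f 57 41 59
f 57 59 58
f 58 59 60
f 58 60 44
f 59 41 61
f 59 61 60
f 60 61 62
f 60 62 44
f 61 41 63
f 61 63 62
f 62 63 64
f 62 64 44
f 63 41 42
f 63 42 64
f 64 42 43
f 64 43 44



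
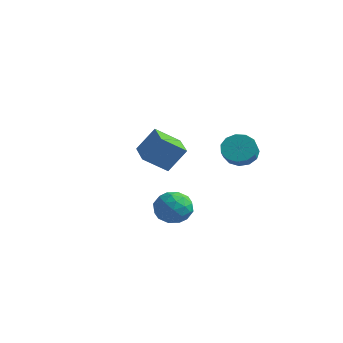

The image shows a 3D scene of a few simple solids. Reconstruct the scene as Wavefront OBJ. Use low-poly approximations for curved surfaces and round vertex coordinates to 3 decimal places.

v -2.493 1.402 -3
v -3.328 0.086 -1.913
v -4.295 2.642 -2.883
v -5.13 1.326 -1.796
v -1.79 2.274 -1.404
v -2.625 0.958 -0.317
v -3.592 3.514 -1.287
v -4.427 2.198 -0.2
v 3.081 1.7 -0.173
v 3.899 2.365 -0.066
v 4.417 1.626 0.58
v 3.599 0.96 0.473
v 3.522 2.49 0.379
v 4.039 1.751 1.025
v 3.004 2.364 0.649
v 3.521 1.624 1.295
v 2.511 2.027 0.658
v 3.028 1.287 1.304
v 2.199 1.586 0.403
v 2.716 0.846 1.049
v 2.167 1.181 -0.035
v 2.685 0.442 0.611
v 2.426 0.941 -0.517
v 2.943 0.201 0.129
v 2.892 0.942 -0.889
v 3.41 0.202 -0.243
v 3.419 1.183 -1.035
v 3.936 0.444 -0.389
v 3.838 1.589 -0.907
v 4.356 0.849 -0.261
v 4.017 2.029 -0.546
v 4.535 1.29 0.1
v 0.858 -2.869 -3.535
v 1.288 -2.161 -4.43
v 2.692 -3.119 -2.85
v 3.122 -2.411 -3.745
v 2.45 -1.924 -2.852
v 1.317 -1.769 -3.275
v 2.663 -3.511 -4.005
v 1.53 -3.356 -4.428
v 2.404 -2.558 -4.72
v 2.273 -1.577 -4.008
v 1.707 -3.703 -3.272
v 1.576 -2.722 -2.56
v 0.912 -2.493 -4.042
v 3.068 -2.787 -3.238
v 2.673 -2.5 -2.713
v 2.926 -2.084 -3.239
v 0.929 -2.262 -3.364
v 1.182 -1.846 -3.89
v 1.865 -1.707 -2.963
v 2.798 -3.434 -3.39
v 3.051 -3.018 -3.916
v 1.054 -3.196 -4.041
v 1.307 -2.78 -4.567
v 2.115 -3.573 -4.317
v 1.821 -2.31 -4.739
v 2.899 -2.457 -4.337
v 2.629 -3.104 -4.489
v 1.963 -3.013 -4.738
v 1.744 -1.733 -4.321
v 2.822 -1.881 -3.918
v 2.426 -1.594 -3.393
v 1.76 -1.503 -3.642
v 2.4 -1.967 -4.491
v 1.158 -3.399 -3.362
v 2.236 -3.547 -2.959
v 2.22 -3.777 -3.638
v 1.554 -3.686 -3.887
v 1.081 -2.823 -2.943
v 2.159 -2.97 -2.541
v 2.017 -2.267 -2.542
v 1.351 -2.176 -2.791
v 1.58 -3.313 -2.789
f 2 4 1
f 5 2 1
f 1 4 3
f 3 5 1
f 2 8 4
f 6 2 5
f 6 8 2
f 4 8 3
f 7 5 3
f 3 8 7
f 7 6 5
f 8 6 7
f 10 9 13
f 10 13 11
f 11 13 14
f 11 14 12
f 13 9 15
f 13 15 14
f 14 15 16
f 14 16 12
f 15 9 17
f 15 17 16
f 16 17 18
f 16 18 12
f 17 9 19
f 17 19 18
f 18 19 20
f 18 20 12
f 19 9 21
f 19 21 20
f 20 21 22
f 20 22 12
f 21 9 23
f 21 23 22
f 22 23 24
f 22 24 12
f 23 9 25
f 23 25 24
f 24 25 26
f 24 26 12
f 25 9 27
f 25 27 26
f 26 27 28
f 26 28 12
f 27 9 29
f 27 29 28
f 28 29 30
f 28 30 12
f 29 9 31
f 29 31 30
f 30 31 32
f 30 32 12
f 31 9 10
f 31 10 32
f 32 10 11
f 32 11 12
f 33 70 49
f 70 44 73
f 49 73 38
f 70 73 49
f 33 49 45
f 49 38 50
f 45 50 34
f 49 50 45
f 33 45 54
f 45 34 55
f 54 55 40
f 45 55 54
f 33 54 66
f 54 40 69
f 66 69 43
f 54 69 66
f 33 66 70
f 66 43 74
f 70 74 44
f 66 74 70
f 34 50 61
f 50 38 64
f 61 64 42
f 50 64 61
f 38 73 51
f 73 44 72
f 51 72 37
f 73 72 51
f 44 74 71
f 74 43 67
f 71 67 35
f 74 67 71
f 43 69 68
f 69 40 56
f 68 56 39
f 69 56 68
f 40 55 60
f 55 34 57
f 60 57 41
f 55 57 60
f 36 62 48
f 62 42 63
f 48 63 37
f 62 63 48
f 36 48 46
f 48 37 47
f 46 47 35
f 48 47 46
f 36 46 53
f 46 35 52
f 53 52 39
f 46 52 53
f 36 53 58
f 53 39 59
f 58 59 41
f 53 59 58
f 36 58 62
f 58 41 65
f 62 65 42
f 58 65 62
f 37 63 51
f 63 42 64
f 51 64 38
f 63 64 51
f 35 47 71
f 47 37 72
f 71 72 44
f 47 72 71
f 39 52 68
f 52 35 67
f 68 67 43
f 52 67 68
f 41 59 60
f 59 39 56
f 60 56 40
f 59 56 60
f 42 65 61
f 65 41 57
f 61 57 34
f 65 57 61



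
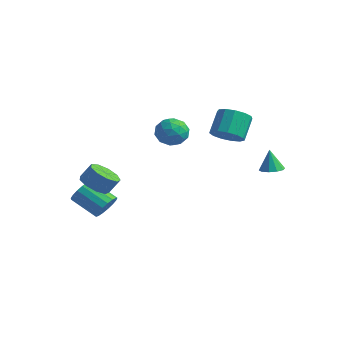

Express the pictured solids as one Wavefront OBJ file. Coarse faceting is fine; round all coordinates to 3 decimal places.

v -2.551 1.536 2.548
v -1.835 1.566 1.792
v -2.565 -0.146 2.468
v -1.849 -0.116 1.712
v -1.593 0.158 2.683
v -1.584 1.197 2.733
v -2.816 0.223 1.527
v -2.807 1.262 1.577
v -1.999 0.754 1.162
v -1.243 0.714 1.876
v -3.157 0.706 2.384
v -2.401 0.666 3.098
v -2.192 1.699 2.177
v -2.208 -0.279 2.083
v -2.057 -0.118 2.654
v -1.637 -0.1 2.21
v -2.044 1.482 2.73
v -1.624 1.5 2.286
v -1.481 0.672 2.81
v -2.776 -0.08 1.974
v -2.356 -0.062 1.53
v -2.763 1.52 2.05
v -2.343 1.538 1.606
v -2.919 0.748 1.45
v -1.868 1.239 1.362
v -1.876 0.25 1.315
v -2.444 0.45 1.207
v -2.439 1.061 1.236
v -1.423 1.216 1.782
v -1.431 0.227 1.735
v -1.281 0.388 2.306
v -1.276 0.999 2.335
v -1.519 0.739 1.412
v -2.969 1.193 2.525
v -2.977 0.204 2.478
v -3.124 0.421 1.925
v -3.119 1.032 1.954
v -2.524 1.17 2.945
v -2.532 0.181 2.898
v -1.961 0.359 3.024
v -1.956 0.97 3.053
v -2.881 0.681 2.848
v 0.441 2.408 2.128
v 1.03 1.868 2.762
v 0.607 2.891 4.026
v 0.019 3.432 3.392
v 1.365 2.279 2.541
v 0.942 3.302 3.805
v 1.407 2.732 2.189
v 0.984 3.755 3.453
v 1.142 3.081 1.818
v 0.72 4.104 3.082
v 0.655 3.217 1.545
v 0.233 4.24 2.809
v 0.1 3.097 1.457
v -0.322 4.12 2.721
v -0.347 2.757 1.582
v -0.769 3.78 2.846
v -0.543 2.307 1.881
v -0.966 3.33 3.145
v -0.427 1.889 2.258
v -0.85 2.912 3.522
v -0.035 1.636 2.594
v -0.458 2.659 3.858
v 0.508 1.628 2.782
v 0.085 2.651 4.046
v -3.258 -4.121 -0.858
v -2.681 -3.539 -1.414
v -2.305 -3.037 -0.498
v -2.882 -3.619 0.058
v -3.286 -3.248 -1.325
v -2.911 -2.746 -0.409
v -3.878 -3.366 -1.017
v -3.502 -2.864 -0.101
v -4.18 -3.837 -0.635
v -3.804 -3.335 0.28
v -4.05 -4.441 -0.358
v -3.674 -3.939 0.558
v -3.55 -4.895 -0.314
v -3.174 -4.393 0.602
v -2.913 -4.987 -0.525
v -2.537 -4.485 0.391
v -2.437 -4.674 -0.892
v -2.061 -4.172 0.024
v -2.346 -4.102 -1.243
v -1.97 -3.6 -0.327
v -3.223 -3.28 -2.853
v -2.696 -3.651 -2.24
v -4.209 -4.172 -1.253
v -4.737 -3.8 -1.867
v -2.745 -3.25 -2.104
v -4.258 -3.771 -1.117
v -2.903 -2.856 -2.139
v -4.416 -3.377 -1.152
v -3.135 -2.559 -2.338
v -4.648 -3.08 -1.351
v -3.387 -2.428 -2.655
v -4.9 -2.948 -1.668
v -3.602 -2.491 -3.017
v -5.115 -3.012 -2.031
v -3.73 -2.735 -3.342
v -5.243 -3.256 -2.355
v -3.742 -3.104 -3.555
v -5.255 -3.624 -2.568
v -3.635 -3.513 -3.607
v -5.148 -4.034 -2.621
v -3.434 -3.868 -3.487
v -4.947 -4.389 -2.5
v -3.185 -4.089 -3.221
v -4.698 -4.61 -2.234
v -2.944 -4.124 -2.871
v -4.457 -4.645 -1.884
v -2.768 -3.966 -2.517
v -4.281 -4.487 -1.53
v 3.166 3.199 0.214
v 3.854 3.367 0.341
v 2.894 3.261 1.606
v 3.629 3.746 0.28
v 3.227 3.916 0.194
v 2.801 3.812 0.115
v 2.515 3.474 0.075
v 2.477 3.031 0.087
v 2.703 2.652 0.148
v 3.105 2.482 0.234
v 3.53 2.586 0.312
v 3.817 2.924 0.353
f 1 38 17
f 38 12 41
f 17 41 6
f 38 41 17
f 1 17 13
f 17 6 18
f 13 18 2
f 17 18 13
f 1 13 22
f 13 2 23
f 22 23 8
f 13 23 22
f 1 22 34
f 22 8 37
f 34 37 11
f 22 37 34
f 1 34 38
f 34 11 42
f 38 42 12
f 34 42 38
f 2 18 29
f 18 6 32
f 29 32 10
f 18 32 29
f 6 41 19
f 41 12 40
f 19 40 5
f 41 40 19
f 12 42 39
f 42 11 35
f 39 35 3
f 42 35 39
f 11 37 36
f 37 8 24
f 36 24 7
f 37 24 36
f 8 23 28
f 23 2 25
f 28 25 9
f 23 25 28
f 4 30 16
f 30 10 31
f 16 31 5
f 30 31 16
f 4 16 14
f 16 5 15
f 14 15 3
f 16 15 14
f 4 14 21
f 14 3 20
f 21 20 7
f 14 20 21
f 4 21 26
f 21 7 27
f 26 27 9
f 21 27 26
f 4 26 30
f 26 9 33
f 30 33 10
f 26 33 30
f 5 31 19
f 31 10 32
f 19 32 6
f 31 32 19
f 3 15 39
f 15 5 40
f 39 40 12
f 15 40 39
f 7 20 36
f 20 3 35
f 36 35 11
f 20 35 36
f 9 27 28
f 27 7 24
f 28 24 8
f 27 24 28
f 10 33 29
f 33 9 25
f 29 25 2
f 33 25 29
f 44 43 47
f 44 47 45
f 45 47 48
f 45 48 46
f 47 43 49
f 47 49 48
f 48 49 50
f 48 50 46
f 49 43 51
f 49 51 50
f 50 51 52
f 50 52 46
f 51 43 53
f 51 53 52
f 52 53 54
f 52 54 46
f 53 43 55
f 53 55 54
f 54 55 56
f 54 56 46
f 55 43 57
f 55 57 56
f 56 57 58
f 56 58 46
f 57 43 59
f 57 59 58
f 58 59 60
f 58 60 46
f 59 43 61
f 59 61 60
f 60 61 62
f 60 62 46
f 61 43 63
f 61 63 62
f 62 63 64
f 62 64 46
f 63 43 65
f 63 65 64
f 64 65 66
f 64 66 46
f 65 43 44
f 65 44 66
f 66 44 45
f 66 45 46
f 68 67 71
f 68 71 69
f 69 71 72
f 69 72 70
f 71 67 73
f 71 73 72
f 72 73 74
f 72 74 70
f 73 67 75
f 73 75 74
f 74 75 76
f 74 76 70
f 75 67 77
f 75 77 76
f 76 77 78
f 76 78 70
f 77 67 79
f 77 79 78
f 78 79 80
f 78 80 70
f 79 67 81
f 79 81 80
f 80 81 82
f 80 82 70
f 81 67 83
f 81 83 82
f 82 83 84
f 82 84 70
f 83 67 85
f 83 85 84
f 84 85 86
f 84 86 70
f 85 67 68
f 85 68 86
f 86 68 69
f 86 69 70
f 88 87 91
f 88 91 89
f 89 91 92
f 89 92 90
f 91 87 93
f 91 93 92
f 92 93 94
f 92 94 90
f 93 87 95
f 93 95 94
f 94 95 96
f 94 96 90
f 95 87 97
f 95 97 96
f 96 97 98
f 96 98 90
f 97 87 99
f 97 99 98
f 98 99 100
f 98 100 90
f 99 87 101
f 99 101 100
f 100 101 102
f 100 102 90
f 101 87 103
f 101 103 102
f 102 103 104
f 102 104 90
f 103 87 105
f 103 105 104
f 104 105 106
f 104 106 90
f 105 87 107
f 105 107 106
f 106 107 108
f 106 108 90
f 107 87 109
f 107 109 108
f 108 109 110
f 108 110 90
f 109 87 111
f 109 111 110
f 110 111 112
f 110 112 90
f 111 87 113
f 111 113 112
f 112 113 114
f 112 114 90
f 113 87 88
f 113 88 114
f 114 88 89
f 114 89 90
f 116 115 118
f 116 118 117
f 118 115 119
f 118 119 117
f 119 115 120
f 119 120 117
f 120 115 121
f 120 121 117
f 121 115 122
f 121 122 117
f 122 115 123
f 122 123 117
f 123 115 124
f 123 124 117
f 124 115 125
f 124 125 117
f 125 115 126
f 125 126 117
f 126 115 116
f 126 116 117



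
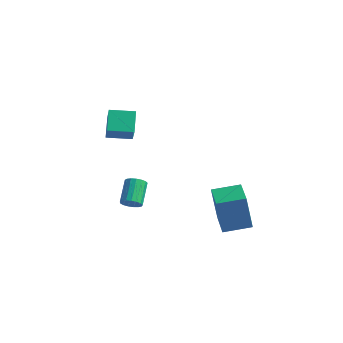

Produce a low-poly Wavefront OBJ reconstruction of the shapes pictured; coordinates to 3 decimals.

v -2.212 -1.386 3.962
v -2.738 -0.665 4.748
v -2.915 -0.721 2.882
v -3.441 -0 3.668
v -1.299 -0.6 3.852
v -1.825 0.121 4.638
v -2.002 0.065 2.772
v -2.528 0.786 3.558
v -1.173 -1.016 -0.651
v -0.781 -1.075 -0.315
v -1.295 -0.142 0.447
v -1.687 -0.084 0.111
v -0.698 -0.901 -0.473
v -1.213 0.032 0.29
v -0.725 -0.753 -0.671
v -1.239 0.18 0.091
v -0.854 -0.666 -0.865
v -1.368 0.267 -0.103
v -1.056 -0.659 -1.01
v -1.571 0.274 -0.248
v -1.285 -0.734 -1.073
v -1.799 0.199 -0.31
v -1.488 -0.873 -1.039
v -2.003 0.06 -0.277
v -1.619 -1.046 -0.916
v -2.134 -0.113 -0.154
v -1.648 -1.212 -0.733
v -2.162 -0.279 0.03
v -1.568 -1.333 -0.531
v -2.082 -0.4 0.232
v -1.397 -1.381 -0.356
v -1.911 -0.448 0.406
v -1.175 -1.346 -0.249
v -1.689 -0.413 0.513
v -0.953 -1.236 -0.234
v -1.467 -0.303 0.528
v 3.109 0.18 -1.224
v 2.864 0.006 0.642
v 2.058 1.134 -1.273
v 1.813 0.96 0.593
v 4.007 1.18 -1.013
v 3.762 1.006 0.853
v 2.956 2.134 -1.062
v 2.711 1.96 0.804
f 2 4 1
f 5 2 1
f 1 4 3
f 3 5 1
f 2 8 4
f 6 2 5
f 6 8 2
f 4 8 3
f 7 5 3
f 3 8 7
f 7 6 5
f 8 6 7
f 10 9 13
f 10 13 11
f 11 13 14
f 11 14 12
f 13 9 15
f 13 15 14
f 14 15 16
f 14 16 12
f 15 9 17
f 15 17 16
f 16 17 18
f 16 18 12
f 17 9 19
f 17 19 18
f 18 19 20
f 18 20 12
f 19 9 21
f 19 21 20
f 20 21 22
f 20 22 12
f 21 9 23
f 21 23 22
f 22 23 24
f 22 24 12
f 23 9 25
f 23 25 24
f 24 25 26
f 24 26 12
f 25 9 27
f 25 27 26
f 26 27 28
f 26 28 12
f 27 9 29
f 27 29 28
f 28 29 30
f 28 30 12
f 29 9 31
f 29 31 30
f 30 31 32
f 30 32 12
f 31 9 33
f 31 33 32
f 32 33 34
f 32 34 12
f 33 9 35
f 33 35 34
f 34 35 36
f 34 36 12
f 35 9 10
f 35 10 36
f 36 10 11
f 36 11 12
f 38 40 37
f 41 38 37
f 37 40 39
f 39 41 37
f 38 44 40
f 42 38 41
f 42 44 38
f 40 44 39
f 43 41 39
f 39 44 43
f 43 42 41
f 44 42 43



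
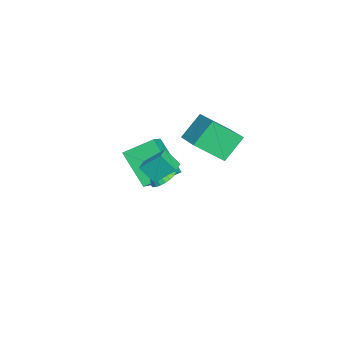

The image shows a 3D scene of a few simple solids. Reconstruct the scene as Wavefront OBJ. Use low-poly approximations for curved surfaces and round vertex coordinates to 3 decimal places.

v -1.963 -0.222 2.107
v -2.759 0.483 3.22
v -2.336 1.115 0.993
v -3.133 1.82 2.107
v -0.527 0.6 2.613
v -1.324 1.305 3.727
v -0.901 1.937 1.5
v -1.697 2.642 2.613
v -0.617 -0.751 0.178
v -0.16 -0.349 0.504
v -0.643 -1.469 1.102
v -0.41 -0.234 0.586
v -0.696 -0.209 0.597
v -0.968 -0.277 0.537
v -1.179 -0.427 0.414
v -1.293 -0.634 0.25
v -1.29 -0.86 0.074
v -1.171 -1.068 -0.084
v -0.956 -1.221 -0.196
v -0.683 -1.293 -0.244
v -0.398 -1.271 -0.219
v -0.151 -1.159 -0.126
v 0.016 -0.977 0.021
v 0.073 -0.755 0.194
v 0.01 -0.533 0.365
v -4.462 -3.145 -0.87
v -3.259 -3.225 -0.158
v -4.859 -1.761 -0.045
v -3.656 -1.841 0.668
v -3.484 -1.959 -2.388
v -2.281 -2.039 -1.675
v -3.881 -0.575 -1.562
v -2.678 -0.655 -0.85
v 1.685 -1.154 2.784
v 1.611 -0.235 3.613
v 1.818 -0.471 2.038
v 1.743 0.448 2.867
v 2.477 -1.188 2.893
v 2.402 -0.269 3.722
v 2.609 -0.505 2.147
v 2.535 0.414 2.976
f 2 4 1
f 5 2 1
f 1 4 3
f 3 5 1
f 2 8 4
f 6 2 5
f 6 8 2
f 4 8 3
f 7 5 3
f 3 8 7
f 7 6 5
f 8 6 7
f 10 9 12
f 10 12 11
f 12 9 13
f 12 13 11
f 13 9 14
f 13 14 11
f 14 9 15
f 14 15 11
f 15 9 16
f 15 16 11
f 16 9 17
f 16 17 11
f 17 9 18
f 17 18 11
f 18 9 19
f 18 19 11
f 19 9 20
f 19 20 11
f 20 9 21
f 20 21 11
f 21 9 22
f 21 22 11
f 22 9 23
f 22 23 11
f 23 9 24
f 23 24 11
f 24 9 25
f 24 25 11
f 25 9 10
f 25 10 11
f 27 29 26
f 30 27 26
f 26 29 28
f 28 30 26
f 27 33 29
f 31 27 30
f 31 33 27
f 29 33 28
f 32 30 28
f 28 33 32
f 32 31 30
f 33 31 32
f 35 37 34
f 38 35 34
f 34 37 36
f 36 38 34
f 35 41 37
f 39 35 38
f 39 41 35
f 37 41 36
f 40 38 36
f 36 41 40
f 40 39 38
f 41 39 40



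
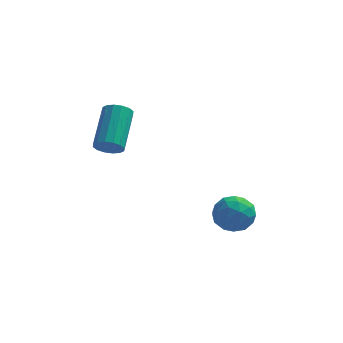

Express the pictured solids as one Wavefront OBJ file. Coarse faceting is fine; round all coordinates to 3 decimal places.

v 0.968 1.628 -1.819
v 1.565 1.169 -2.055
v 0.175 0.631 -1.885
v 0.772 0.172 -2.121
v 0.754 0.449 -1.382
v 1.245 1.065 -1.342
v 0.495 0.735 -2.598
v 0.986 1.351 -2.558
v 1.272 0.617 -2.536
v 1.433 0.44 -1.785
v 0.307 1.36 -2.155
v 0.468 1.183 -1.404
v 1.336 1.486 -1.931
v 0.404 0.314 -2.009
v 0.394 0.477 -1.575
v 0.744 0.207 -1.713
v 1.148 1.425 -1.512
v 1.499 1.155 -1.651
v 1.022 0.732 -1.255
v 0.241 0.645 -2.289
v 0.592 0.375 -2.428
v 0.996 1.593 -2.227
v 1.346 1.323 -2.365
v 0.718 1.068 -2.685
v 1.515 0.892 -2.353
v 1.049 0.306 -2.391
v 0.886 0.637 -2.672
v 1.174 0.999 -2.648
v 1.609 0.788 -1.911
v 1.143 0.202 -1.949
v 1.133 0.364 -1.516
v 1.421 0.727 -1.492
v 1.437 0.463 -2.194
v 0.597 1.598 -1.991
v 0.131 1.012 -2.029
v 0.319 1.073 -2.448
v 0.607 1.436 -2.424
v 0.691 1.494 -1.549
v 0.225 0.908 -1.587
v 0.566 0.801 -1.292
v 0.854 1.163 -1.268
v 0.303 1.337 -1.746
v -3.478 1.748 0.373
v -3.143 1.977 0.002
v -3.066 3.441 0.976
v -3.402 3.212 1.347
v -3.406 2.047 -0.083
v -3.329 3.511 0.891
v -3.688 2.037 -0.045
v -3.611 3.501 0.928
v -3.914 1.95 0.104
v -3.837 3.414 1.078
v -4.023 1.808 0.326
v -3.946 3.272 1.299
v -3.987 1.651 0.56
v -3.91 3.115 1.534
v -3.814 1.519 0.744
v -3.737 2.983 1.718
v -3.551 1.449 0.829
v -3.474 2.913 1.803
v -3.269 1.459 0.792
v -3.192 2.923 1.765
v -3.043 1.546 0.642
v -2.966 3.01 1.616
v -2.934 1.688 0.421
v -2.857 3.152 1.394
v -2.97 1.845 0.186
v -2.893 3.309 1.16
f 1 38 17
f 38 12 41
f 17 41 6
f 38 41 17
f 1 17 13
f 17 6 18
f 13 18 2
f 17 18 13
f 1 13 22
f 13 2 23
f 22 23 8
f 13 23 22
f 1 22 34
f 22 8 37
f 34 37 11
f 22 37 34
f 1 34 38
f 34 11 42
f 38 42 12
f 34 42 38
f 2 18 29
f 18 6 32
f 29 32 10
f 18 32 29
f 6 41 19
f 41 12 40
f 19 40 5
f 41 40 19
f 12 42 39
f 42 11 35
f 39 35 3
f 42 35 39
f 11 37 36
f 37 8 24
f 36 24 7
f 37 24 36
f 8 23 28
f 23 2 25
f 28 25 9
f 23 25 28
f 4 30 16
f 30 10 31
f 16 31 5
f 30 31 16
f 4 16 14
f 16 5 15
f 14 15 3
f 16 15 14
f 4 14 21
f 14 3 20
f 21 20 7
f 14 20 21
f 4 21 26
f 21 7 27
f 26 27 9
f 21 27 26
f 4 26 30
f 26 9 33
f 30 33 10
f 26 33 30
f 5 31 19
f 31 10 32
f 19 32 6
f 31 32 19
f 3 15 39
f 15 5 40
f 39 40 12
f 15 40 39
f 7 20 36
f 20 3 35
f 36 35 11
f 20 35 36
f 9 27 28
f 27 7 24
f 28 24 8
f 27 24 28
f 10 33 29
f 33 9 25
f 29 25 2
f 33 25 29
f 44 43 47
f 44 47 45
f 45 47 48
f 45 48 46
f 47 43 49
f 47 49 48
f 48 49 50
f 48 50 46
f 49 43 51
f 49 51 50
f 50 51 52
f 50 52 46
f 51 43 53
f 51 53 52
f 52 53 54
f 52 54 46
f 53 43 55
f 53 55 54
f 54 55 56
f 54 56 46
f 55 43 57
f 55 57 56
f 56 57 58
f 56 58 46
f 57 43 59
f 57 59 58
f 58 59 60
f 58 60 46
f 59 43 61
f 59 61 60
f 60 61 62
f 60 62 46
f 61 43 63
f 61 63 62
f 62 63 64
f 62 64 46
f 63 43 65
f 63 65 64
f 64 65 66
f 64 66 46
f 65 43 67
f 65 67 66
f 66 67 68
f 66 68 46
f 67 43 44
f 67 44 68
f 68 44 45
f 68 45 46



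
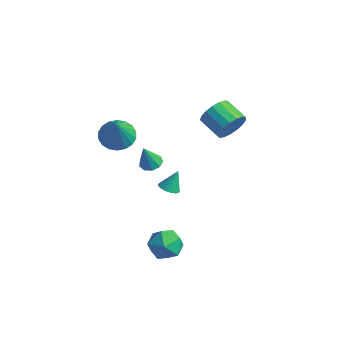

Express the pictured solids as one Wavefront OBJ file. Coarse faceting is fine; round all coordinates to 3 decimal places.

v 0.004 -0.525 -0.258
v 0.256 -0.098 -0.495
v 0.096 -0.015 0.758
v 0.051 -0.037 -0.507
v -0.162 -0.051 -0.481
v -0.349 -0.136 -0.421
v -0.482 -0.281 -0.336
v -0.542 -0.464 -0.24
v -0.518 -0.655 -0.146
v -0.415 -0.827 -0.069
v -0.248 -0.952 -0.021
v -0.042 -1.013 -0.009
v 0.17 -0.999 -0.034
v 0.358 -0.913 -0.094
v 0.491 -0.768 -0.179
v 0.551 -0.586 -0.276
v 0.527 -0.395 -0.37
v 0.424 -0.223 -0.447
v -0.434 3.954 1.587
v -0.138 4.349 2.328
v -1.389 4.34 2.834
v -1.686 3.946 2.093
v -0.242 4.674 2.074
v -1.494 4.666 2.58
v -0.391 4.835 1.708
v -1.643 4.826 2.214
v -0.55 4.794 1.315
v -1.801 4.785 1.821
v -0.682 4.56 0.984
v -1.933 4.552 1.49
v -0.757 4.188 0.791
v -2.009 4.18 1.297
v -0.759 3.762 0.781
v -2.01 3.754 1.287
v -0.686 3.38 0.955
v -1.937 3.372 1.461
v -0.555 3.13 1.274
v -1.807 3.122 1.78
v -0.397 3.068 1.665
v -1.649 3.06 2.17
v -0.247 3.21 2.038
v -1.499 3.201 2.543
v -0.14 3.522 2.307
v -1.392 3.513 2.813
v -0.101 3.933 2.412
v -1.352 3.924 2.918
v 1.523 -1.621 -1.774
v 2.402 -1.962 -1.611
v 1.258 -2.778 -2.769
v 2.137 -3.119 -2.606
v 1.473 -3.162 -1.919
v 1.636 -2.447 -1.304
v 2.024 -2.293 -3.076
v 2.187 -1.578 -2.461
v 2.712 -2.377 -2.416
v 2.371 -2.914 -1.701
v 1.289 -1.826 -2.679
v 0.948 -2.363 -1.964
v -3.869 -0.381 1.269
v -3.032 -0.145 0.941
v -2.971 -1.179 2.991
v -3.145 0.191 1.156
v -3.401 0.413 1.393
v -3.75 0.478 1.605
v -4.123 0.373 1.751
v -4.446 0.118 1.801
v -4.654 -0.235 1.746
v -4.707 -0.617 1.597
v -4.594 -0.953 1.382
v -4.337 -1.175 1.145
v -3.988 -1.24 0.933
v -3.615 -1.135 0.787
v -3.293 -0.88 0.737
v -3.085 -0.527 0.792
v -1.439 -0.36 0.663
v -1.008 0.02 0.798
v -1.421 -0.84 1.957
v -1.368 0.19 0.866
v -1.761 0.102 0.839
v -2.004 -0.202 0.73
v -1.982 -0.579 0.589
v -1.706 -0.854 0.483
v -1.305 -0.898 0.462
v -0.967 -0.69 0.534
v -0.85 -0.327 0.667
f 2 1 4
f 2 4 3
f 4 1 5
f 4 5 3
f 5 1 6
f 5 6 3
f 6 1 7
f 6 7 3
f 7 1 8
f 7 8 3
f 8 1 9
f 8 9 3
f 9 1 10
f 9 10 3
f 10 1 11
f 10 11 3
f 11 1 12
f 11 12 3
f 12 1 13
f 12 13 3
f 13 1 14
f 13 14 3
f 14 1 15
f 14 15 3
f 15 1 16
f 15 16 3
f 16 1 17
f 16 17 3
f 17 1 18
f 17 18 3
f 18 1 2
f 18 2 3
f 20 19 23
f 20 23 21
f 21 23 24
f 21 24 22
f 23 19 25
f 23 25 24
f 24 25 26
f 24 26 22
f 25 19 27
f 25 27 26
f 26 27 28
f 26 28 22
f 27 19 29
f 27 29 28
f 28 29 30
f 28 30 22
f 29 19 31
f 29 31 30
f 30 31 32
f 30 32 22
f 31 19 33
f 31 33 32
f 32 33 34
f 32 34 22
f 33 19 35
f 33 35 34
f 34 35 36
f 34 36 22
f 35 19 37
f 35 37 36
f 36 37 38
f 36 38 22
f 37 19 39
f 37 39 38
f 38 39 40
f 38 40 22
f 39 19 41
f 39 41 40
f 40 41 42
f 40 42 22
f 41 19 43
f 41 43 42
f 42 43 44
f 42 44 22
f 43 19 45
f 43 45 44
f 44 45 46
f 44 46 22
f 45 19 20
f 45 20 46
f 46 20 21
f 46 21 22
f 47 58 52
f 47 52 48
f 47 48 54
f 47 54 57
f 47 57 58
f 48 52 56
f 52 58 51
f 58 57 49
f 57 54 53
f 54 48 55
f 50 56 51
f 50 51 49
f 50 49 53
f 50 53 55
f 50 55 56
f 51 56 52
f 49 51 58
f 53 49 57
f 55 53 54
f 56 55 48
f 60 59 62
f 60 62 61
f 62 59 63
f 62 63 61
f 63 59 64
f 63 64 61
f 64 59 65
f 64 65 61
f 65 59 66
f 65 66 61
f 66 59 67
f 66 67 61
f 67 59 68
f 67 68 61
f 68 59 69
f 68 69 61
f 69 59 70
f 69 70 61
f 70 59 71
f 70 71 61
f 71 59 72
f 71 72 61
f 72 59 73
f 72 73 61
f 73 59 74
f 73 74 61
f 74 59 60
f 74 60 61
f 76 75 78
f 76 78 77
f 78 75 79
f 78 79 77
f 79 75 80
f 79 80 77
f 80 75 81
f 80 81 77
f 81 75 82
f 81 82 77
f 82 75 83
f 82 83 77
f 83 75 84
f 83 84 77
f 84 75 85
f 84 85 77
f 85 75 76
f 85 76 77



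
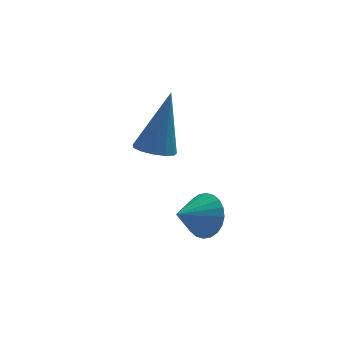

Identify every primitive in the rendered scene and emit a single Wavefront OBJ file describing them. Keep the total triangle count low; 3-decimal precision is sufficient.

v 1.382 1.947 1.027
v 1.675 2.443 0.797
v 1.938 2.493 2.913
v 1.347 2.544 0.865
v 1.031 2.456 0.984
v 0.826 2.207 1.116
v 0.797 1.875 1.221
v 0.954 1.566 1.264
v 1.247 1.378 1.232
v 1.582 1.371 1.135
v 1.854 1.547 1.004
v 1.976 1.85 0.88
v 1.909 2.184 0.803
v 2.169 -1.202 0.47
v 2.588 -1.525 0.957
v 1.351 -1.598 0.91
v 2.537 -1.28 1.083
v 2.43 -1.022 1.116
v 2.283 -0.792 1.05
v 2.119 -0.624 0.896
v 1.962 -0.544 0.677
v 1.837 -0.564 0.426
v 1.762 -0.682 0.182
v 1.749 -0.878 -0.018
v 1.801 -1.124 -0.144
v 1.908 -1.382 -0.177
v 2.055 -1.612 -0.111
v 2.219 -1.78 0.043
v 2.376 -1.86 0.262
v 2.501 -1.839 0.513
v 2.576 -1.722 0.757
f 2 1 4
f 2 4 3
f 4 1 5
f 4 5 3
f 5 1 6
f 5 6 3
f 6 1 7
f 6 7 3
f 7 1 8
f 7 8 3
f 8 1 9
f 8 9 3
f 9 1 10
f 9 10 3
f 10 1 11
f 10 11 3
f 11 1 12
f 11 12 3
f 12 1 13
f 12 13 3
f 13 1 2
f 13 2 3
f 15 14 17
f 15 17 16
f 17 14 18
f 17 18 16
f 18 14 19
f 18 19 16
f 19 14 20
f 19 20 16
f 20 14 21
f 20 21 16
f 21 14 22
f 21 22 16
f 22 14 23
f 22 23 16
f 23 14 24
f 23 24 16
f 24 14 25
f 24 25 16
f 25 14 26
f 25 26 16
f 26 14 27
f 26 27 16
f 27 14 28
f 27 28 16
f 28 14 29
f 28 29 16
f 29 14 30
f 29 30 16
f 30 14 31
f 30 31 16
f 31 14 15
f 31 15 16

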